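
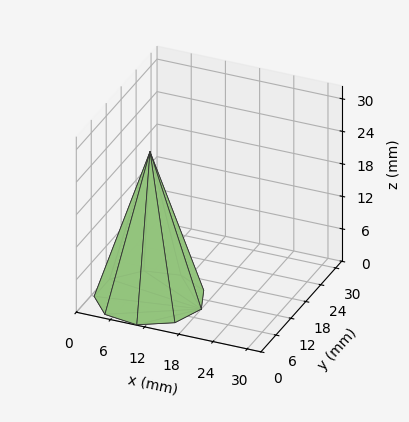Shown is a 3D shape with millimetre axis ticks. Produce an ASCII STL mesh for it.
Reading the render: the shape is a regular 9-sided pyramid, base circumscribed radius ≈ 9 mm, apex at z ≈ 27 mm (dimensions read to the nearest mm from the axis ticks). For the STL, each face is triangulated and given an outward normal.

solid part
  facet normal 0.0000 0.0000 -1.0000
    outer loop
      vertex 10.563 17.863 0.000
      vertex 15.894 14.785 0.000
      vertex 18.000 9.000 0.000
    endloop
  endfacet
  facet normal 0.0000 0.0000 -1.0000
    outer loop
      vertex 4.500 16.794 0.000
      vertex 10.563 17.863 0.000
      vertex 18.000 9.000 0.000
    endloop
  endfacet
  facet normal 0.0000 0.0000 -1.0000
    outer loop
      vertex 0.543 12.078 0.000
      vertex 4.500 16.794 0.000
      vertex 18.000 9.000 0.000
    endloop
  endfacet
  facet normal 0.0000 0.0000 -1.0000
    outer loop
      vertex 0.543 5.922 0.000
      vertex 0.543 12.078 0.000
      vertex 18.000 9.000 0.000
    endloop
  endfacet
  facet normal 0.0000 0.0000 -1.0000
    outer loop
      vertex 4.500 1.206 0.000
      vertex 0.543 5.922 0.000
      vertex 18.000 9.000 0.000
    endloop
  endfacet
  facet normal 0.0000 0.0000 -1.0000
    outer loop
      vertex 10.563 0.137 0.000
      vertex 4.500 1.206 0.000
      vertex 18.000 9.000 0.000
    endloop
  endfacet
  facet normal 0.0000 0.0000 -1.0000
    outer loop
      vertex 15.894 3.215 0.000
      vertex 10.563 0.137 0.000
      vertex 18.000 9.000 0.000
    endloop
  endfacet
  facet normal 0.8967 0.3264 0.2989
    outer loop
      vertex 18.000 9.000 0.000
      vertex 15.894 14.785 0.000
      vertex 9.000 9.000 27.000
    endloop
  endfacet
  facet normal 0.4772 0.8264 0.2989
    outer loop
      vertex 15.894 14.785 0.000
      vertex 10.563 17.863 0.000
      vertex 9.000 9.000 27.000
    endloop
  endfacet
  facet normal -0.1657 0.9398 0.2989
    outer loop
      vertex 10.563 17.863 0.000
      vertex 4.500 16.794 0.000
      vertex 9.000 9.000 27.000
    endloop
  endfacet
  facet normal -0.7310 0.6134 0.2989
    outer loop
      vertex 4.500 16.794 0.000
      vertex 0.543 12.078 0.000
      vertex 9.000 9.000 27.000
    endloop
  endfacet
  facet normal -0.9543 0.0000 0.2989
    outer loop
      vertex 0.543 12.078 0.000
      vertex 0.543 5.922 0.000
      vertex 9.000 9.000 27.000
    endloop
  endfacet
  facet normal -0.7310 -0.6134 0.2989
    outer loop
      vertex 0.543 5.922 0.000
      vertex 4.500 1.206 0.000
      vertex 9.000 9.000 27.000
    endloop
  endfacet
  facet normal -0.1657 -0.9398 0.2989
    outer loop
      vertex 4.500 1.206 0.000
      vertex 10.563 0.137 0.000
      vertex 9.000 9.000 27.000
    endloop
  endfacet
  facet normal 0.4772 -0.8264 0.2989
    outer loop
      vertex 10.563 0.137 0.000
      vertex 15.894 3.215 0.000
      vertex 9.000 9.000 27.000
    endloop
  endfacet
  facet normal 0.8967 -0.3264 0.2989
    outer loop
      vertex 15.894 3.215 0.000
      vertex 18.000 9.000 0.000
      vertex 9.000 9.000 27.000
    endloop
  endfacet
endsolid part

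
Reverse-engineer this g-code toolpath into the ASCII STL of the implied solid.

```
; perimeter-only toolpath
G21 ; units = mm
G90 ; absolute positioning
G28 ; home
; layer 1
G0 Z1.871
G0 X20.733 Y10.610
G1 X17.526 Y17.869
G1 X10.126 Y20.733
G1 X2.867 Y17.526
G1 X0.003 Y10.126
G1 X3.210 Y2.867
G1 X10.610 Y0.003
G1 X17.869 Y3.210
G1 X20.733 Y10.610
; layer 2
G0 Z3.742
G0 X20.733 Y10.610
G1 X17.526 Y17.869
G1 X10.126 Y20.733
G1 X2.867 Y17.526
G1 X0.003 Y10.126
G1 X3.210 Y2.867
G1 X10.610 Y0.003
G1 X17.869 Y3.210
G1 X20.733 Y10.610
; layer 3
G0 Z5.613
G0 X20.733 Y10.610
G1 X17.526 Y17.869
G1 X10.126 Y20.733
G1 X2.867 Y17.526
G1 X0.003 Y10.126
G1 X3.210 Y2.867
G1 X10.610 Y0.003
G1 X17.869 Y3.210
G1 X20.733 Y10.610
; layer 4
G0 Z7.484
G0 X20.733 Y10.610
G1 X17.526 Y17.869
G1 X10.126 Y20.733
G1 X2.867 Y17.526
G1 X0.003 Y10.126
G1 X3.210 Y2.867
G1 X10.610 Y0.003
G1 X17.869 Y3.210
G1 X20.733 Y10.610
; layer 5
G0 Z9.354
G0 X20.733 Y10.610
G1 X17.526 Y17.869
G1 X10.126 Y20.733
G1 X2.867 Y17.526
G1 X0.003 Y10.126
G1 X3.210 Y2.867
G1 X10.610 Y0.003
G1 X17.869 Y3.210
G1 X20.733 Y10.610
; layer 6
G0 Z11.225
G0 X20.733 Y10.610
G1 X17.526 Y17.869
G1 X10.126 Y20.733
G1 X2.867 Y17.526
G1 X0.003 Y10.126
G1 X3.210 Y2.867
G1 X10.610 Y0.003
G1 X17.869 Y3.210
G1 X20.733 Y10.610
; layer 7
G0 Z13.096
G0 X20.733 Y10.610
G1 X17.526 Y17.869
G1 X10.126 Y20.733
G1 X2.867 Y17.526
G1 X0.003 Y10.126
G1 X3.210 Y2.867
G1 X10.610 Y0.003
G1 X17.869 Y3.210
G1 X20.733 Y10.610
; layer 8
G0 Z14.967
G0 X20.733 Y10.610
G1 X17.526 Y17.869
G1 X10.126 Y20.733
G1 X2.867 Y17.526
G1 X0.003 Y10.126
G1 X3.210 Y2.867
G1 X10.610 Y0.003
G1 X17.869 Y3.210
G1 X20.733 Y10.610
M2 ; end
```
solid part
  facet normal 0.0000 0.0000 -1.0000
    outer loop
      vertex 10.126 20.733 0.000
      vertex 17.526 17.869 0.000
      vertex 20.733 10.610 0.000
    endloop
  endfacet
  facet normal 0.0000 0.0000 -1.0000
    outer loop
      vertex 2.867 17.526 0.000
      vertex 10.126 20.733 0.000
      vertex 20.733 10.610 0.000
    endloop
  endfacet
  facet normal 0.0000 0.0000 -1.0000
    outer loop
      vertex 0.003 10.126 0.000
      vertex 2.867 17.526 0.000
      vertex 20.733 10.610 0.000
    endloop
  endfacet
  facet normal 0.0000 0.0000 -1.0000
    outer loop
      vertex 3.210 2.867 0.000
      vertex 0.003 10.126 0.000
      vertex 20.733 10.610 0.000
    endloop
  endfacet
  facet normal 0.0000 0.0000 -1.0000
    outer loop
      vertex 10.610 0.003 0.000
      vertex 3.210 2.867 0.000
      vertex 20.733 10.610 0.000
    endloop
  endfacet
  facet normal 0.0000 0.0000 -1.0000
    outer loop
      vertex 17.869 3.210 0.000
      vertex 10.610 0.003 0.000
      vertex 20.733 10.610 0.000
    endloop
  endfacet
  facet normal 0.0000 0.0000 1.0000
    outer loop
      vertex 20.733 10.610 14.967
      vertex 17.526 17.869 14.967
      vertex 10.126 20.733 14.967
    endloop
  endfacet
  facet normal 0.0000 0.0000 1.0000
    outer loop
      vertex 20.733 10.610 14.967
      vertex 10.126 20.733 14.967
      vertex 2.867 17.526 14.967
    endloop
  endfacet
  facet normal 0.0000 0.0000 1.0000
    outer loop
      vertex 20.733 10.610 14.967
      vertex 2.867 17.526 14.967
      vertex 0.003 10.126 14.967
    endloop
  endfacet
  facet normal 0.0000 0.0000 1.0000
    outer loop
      vertex 20.733 10.610 14.967
      vertex 0.003 10.126 14.967
      vertex 3.210 2.867 14.967
    endloop
  endfacet
  facet normal 0.0000 0.0000 1.0000
    outer loop
      vertex 20.733 10.610 14.967
      vertex 3.210 2.867 14.967
      vertex 10.610 0.003 14.967
    endloop
  endfacet
  facet normal 0.0000 0.0000 1.0000
    outer loop
      vertex 20.733 10.610 14.967
      vertex 10.610 0.003 14.967
      vertex 17.869 3.210 14.967
    endloop
  endfacet
  facet normal 0.9147 0.4041 0.0000
    outer loop
      vertex 20.733 10.610 0.000
      vertex 17.526 17.869 0.000
      vertex 17.526 17.869 14.967
    endloop
  endfacet
  facet normal 0.9147 0.4041 0.0000
    outer loop
      vertex 20.733 10.610 0.000
      vertex 17.526 17.869 14.967
      vertex 20.733 10.610 14.967
    endloop
  endfacet
  facet normal 0.3609 0.9326 0.0000
    outer loop
      vertex 17.526 17.869 0.000
      vertex 10.126 20.733 0.000
      vertex 10.126 20.733 14.967
    endloop
  endfacet
  facet normal 0.3609 0.9326 0.0000
    outer loop
      vertex 17.526 17.869 0.000
      vertex 10.126 20.733 14.967
      vertex 17.526 17.869 14.967
    endloop
  endfacet
  facet normal -0.4041 0.9147 0.0000
    outer loop
      vertex 10.126 20.733 0.000
      vertex 2.867 17.526 0.000
      vertex 2.867 17.526 14.967
    endloop
  endfacet
  facet normal -0.4041 0.9147 0.0000
    outer loop
      vertex 10.126 20.733 0.000
      vertex 2.867 17.526 14.967
      vertex 10.126 20.733 14.967
    endloop
  endfacet
  facet normal -0.9326 0.3609 0.0000
    outer loop
      vertex 2.867 17.526 0.000
      vertex 0.003 10.126 0.000
      vertex 0.003 10.126 14.967
    endloop
  endfacet
  facet normal -0.9326 0.3609 0.0000
    outer loop
      vertex 2.867 17.526 0.000
      vertex 0.003 10.126 14.967
      vertex 2.867 17.526 14.967
    endloop
  endfacet
  facet normal -0.9147 -0.4041 0.0000
    outer loop
      vertex 0.003 10.126 0.000
      vertex 3.210 2.867 0.000
      vertex 3.210 2.867 14.967
    endloop
  endfacet
  facet normal -0.9147 -0.4041 0.0000
    outer loop
      vertex 0.003 10.126 0.000
      vertex 3.210 2.867 14.967
      vertex 0.003 10.126 14.967
    endloop
  endfacet
  facet normal -0.3609 -0.9326 0.0000
    outer loop
      vertex 3.210 2.867 0.000
      vertex 10.610 0.003 0.000
      vertex 10.610 0.003 14.967
    endloop
  endfacet
  facet normal -0.3609 -0.9326 0.0000
    outer loop
      vertex 3.210 2.867 0.000
      vertex 10.610 0.003 14.967
      vertex 3.210 2.867 14.967
    endloop
  endfacet
  facet normal 0.4041 -0.9147 0.0000
    outer loop
      vertex 10.610 0.003 0.000
      vertex 17.869 3.210 0.000
      vertex 17.869 3.210 14.967
    endloop
  endfacet
  facet normal 0.4041 -0.9147 0.0000
    outer loop
      vertex 10.610 0.003 0.000
      vertex 17.869 3.210 14.967
      vertex 10.610 0.003 14.967
    endloop
  endfacet
  facet normal 0.9326 -0.3609 0.0000
    outer loop
      vertex 17.869 3.210 0.000
      vertex 20.733 10.610 0.000
      vertex 20.733 10.610 14.967
    endloop
  endfacet
  facet normal 0.9326 -0.3609 0.0000
    outer loop
      vertex 17.869 3.210 0.000
      vertex 20.733 10.610 14.967
      vertex 17.869 3.210 14.967
    endloop
  endfacet
endsolid part

The G0 Z moves step by Δz≈1.871 mm. Every layer's G1 loop is the same polygon, so the solid is a straight extrusion of it from z=0 to z≈15. Closing with flat bottom and top caps and triangulating gives 28 facets — a regular 8-sided prism (a cylinder approximated with 8 flat sides), circumscribed radius ≈ 10.4 mm, height ≈ 15 mm.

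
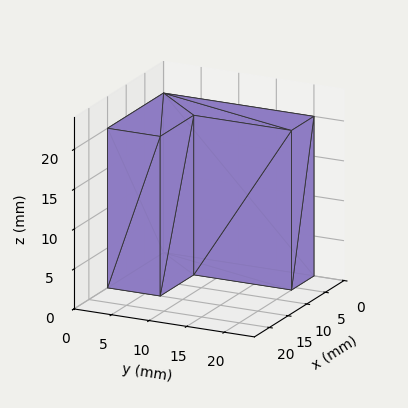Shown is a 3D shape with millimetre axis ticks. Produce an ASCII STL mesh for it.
Reading the render: the shape is an L-shaped prism: outer 15 × 20 mm, arm thicknesses ≈ 7 mm (horizontal) and 6 mm (vertical), extruded 20 mm in z (dimensions read to the nearest mm from the axis ticks). For the STL, each face is triangulated and given an outward normal.

solid part
  facet normal 0.0000 0.0000 -1.0000
    outer loop
      vertex 15.0 7.0 0.0
      vertex 15.0 0.0 0.0
      vertex 0.0 0.0 0.0
    endloop
  endfacet
  facet normal 0.0000 0.0000 -1.0000
    outer loop
      vertex 6.0 7.0 0.0
      vertex 15.0 7.0 0.0
      vertex 0.0 0.0 0.0
    endloop
  endfacet
  facet normal 0.0000 0.0000 -1.0000
    outer loop
      vertex 6.0 20.0 0.0
      vertex 6.0 7.0 0.0
      vertex 0.0 0.0 0.0
    endloop
  endfacet
  facet normal 0.0000 0.0000 -1.0000
    outer loop
      vertex 0.0 20.0 0.0
      vertex 6.0 20.0 0.0
      vertex 0.0 0.0 0.0
    endloop
  endfacet
  facet normal 0.0000 0.0000 1.0000
    outer loop
      vertex 0.0 0.0 20.0
      vertex 15.0 0.0 20.0
      vertex 15.0 7.0 20.0
    endloop
  endfacet
  facet normal 0.0000 0.0000 1.0000
    outer loop
      vertex 0.0 0.0 20.0
      vertex 15.0 7.0 20.0
      vertex 6.0 7.0 20.0
    endloop
  endfacet
  facet normal 0.0000 0.0000 1.0000
    outer loop
      vertex 0.0 0.0 20.0
      vertex 6.0 7.0 20.0
      vertex 6.0 20.0 20.0
    endloop
  endfacet
  facet normal 0.0000 0.0000 1.0000
    outer loop
      vertex 0.0 0.0 20.0
      vertex 6.0 20.0 20.0
      vertex 0.0 20.0 20.0
    endloop
  endfacet
  facet normal 0.0000 -1.0000 0.0000
    outer loop
      vertex 0.0 0.0 0.0
      vertex 15.0 0.0 0.0
      vertex 15.0 0.0 20.0
    endloop
  endfacet
  facet normal 0.0000 -1.0000 0.0000
    outer loop
      vertex 0.0 0.0 0.0
      vertex 15.0 0.0 20.0
      vertex 0.0 0.0 20.0
    endloop
  endfacet
  facet normal 1.0000 0.0000 0.0000
    outer loop
      vertex 15.0 0.0 0.0
      vertex 15.0 7.0 0.0
      vertex 15.0 7.0 20.0
    endloop
  endfacet
  facet normal 1.0000 0.0000 0.0000
    outer loop
      vertex 15.0 0.0 0.0
      vertex 15.0 7.0 20.0
      vertex 15.0 0.0 20.0
    endloop
  endfacet
  facet normal 0.0000 1.0000 0.0000
    outer loop
      vertex 15.0 7.0 0.0
      vertex 6.0 7.0 0.0
      vertex 6.0 7.0 20.0
    endloop
  endfacet
  facet normal 0.0000 1.0000 0.0000
    outer loop
      vertex 15.0 7.0 0.0
      vertex 6.0 7.0 20.0
      vertex 15.0 7.0 20.0
    endloop
  endfacet
  facet normal 1.0000 0.0000 0.0000
    outer loop
      vertex 6.0 7.0 0.0
      vertex 6.0 20.0 0.0
      vertex 6.0 20.0 20.0
    endloop
  endfacet
  facet normal 1.0000 0.0000 0.0000
    outer loop
      vertex 6.0 7.0 0.0
      vertex 6.0 20.0 20.0
      vertex 6.0 7.0 20.0
    endloop
  endfacet
  facet normal 0.0000 1.0000 0.0000
    outer loop
      vertex 6.0 20.0 0.0
      vertex 0.0 20.0 0.0
      vertex 0.0 20.0 20.0
    endloop
  endfacet
  facet normal 0.0000 1.0000 0.0000
    outer loop
      vertex 6.0 20.0 0.0
      vertex 0.0 20.0 20.0
      vertex 6.0 20.0 20.0
    endloop
  endfacet
  facet normal -1.0000 0.0000 0.0000
    outer loop
      vertex 0.0 20.0 0.0
      vertex 0.0 0.0 0.0
      vertex 0.0 0.0 20.0
    endloop
  endfacet
  facet normal -1.0000 0.0000 0.0000
    outer loop
      vertex 0.0 20.0 0.0
      vertex 0.0 0.0 20.0
      vertex 0.0 20.0 20.0
    endloop
  endfacet
endsolid part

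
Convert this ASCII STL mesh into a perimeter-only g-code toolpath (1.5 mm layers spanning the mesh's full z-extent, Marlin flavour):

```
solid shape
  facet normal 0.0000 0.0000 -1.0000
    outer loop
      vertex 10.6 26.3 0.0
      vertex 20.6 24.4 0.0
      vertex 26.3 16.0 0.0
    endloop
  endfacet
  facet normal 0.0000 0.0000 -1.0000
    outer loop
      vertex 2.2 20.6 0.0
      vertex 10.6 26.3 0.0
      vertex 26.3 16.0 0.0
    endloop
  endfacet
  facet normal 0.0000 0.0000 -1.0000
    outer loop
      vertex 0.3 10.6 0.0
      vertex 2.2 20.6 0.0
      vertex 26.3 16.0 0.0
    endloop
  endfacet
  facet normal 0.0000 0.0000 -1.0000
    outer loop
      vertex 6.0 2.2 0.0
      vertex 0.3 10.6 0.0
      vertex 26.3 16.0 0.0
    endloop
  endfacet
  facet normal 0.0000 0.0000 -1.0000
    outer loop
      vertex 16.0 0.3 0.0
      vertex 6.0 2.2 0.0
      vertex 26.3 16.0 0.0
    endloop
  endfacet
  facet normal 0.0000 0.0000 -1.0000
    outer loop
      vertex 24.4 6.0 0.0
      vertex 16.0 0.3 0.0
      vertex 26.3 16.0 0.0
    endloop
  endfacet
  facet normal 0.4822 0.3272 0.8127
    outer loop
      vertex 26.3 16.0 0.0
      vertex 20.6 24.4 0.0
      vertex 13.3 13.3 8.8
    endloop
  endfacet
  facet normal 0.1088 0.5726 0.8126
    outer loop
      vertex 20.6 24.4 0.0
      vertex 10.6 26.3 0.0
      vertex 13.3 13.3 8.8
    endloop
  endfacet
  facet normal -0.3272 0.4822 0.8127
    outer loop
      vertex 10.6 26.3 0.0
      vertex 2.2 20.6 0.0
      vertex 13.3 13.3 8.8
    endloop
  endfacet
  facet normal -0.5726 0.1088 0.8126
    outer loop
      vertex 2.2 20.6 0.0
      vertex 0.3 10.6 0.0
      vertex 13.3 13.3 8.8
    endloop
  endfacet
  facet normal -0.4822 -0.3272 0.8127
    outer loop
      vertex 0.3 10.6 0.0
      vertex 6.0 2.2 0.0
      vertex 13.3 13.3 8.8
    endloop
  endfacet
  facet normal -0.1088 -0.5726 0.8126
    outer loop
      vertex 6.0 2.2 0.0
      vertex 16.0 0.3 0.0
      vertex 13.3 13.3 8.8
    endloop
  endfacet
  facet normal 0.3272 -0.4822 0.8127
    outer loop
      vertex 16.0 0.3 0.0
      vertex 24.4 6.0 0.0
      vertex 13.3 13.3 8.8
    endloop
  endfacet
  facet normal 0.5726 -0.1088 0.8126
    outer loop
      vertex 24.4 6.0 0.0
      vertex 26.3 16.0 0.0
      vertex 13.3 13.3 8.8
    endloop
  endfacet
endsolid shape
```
; perimeter-only toolpath
G21 ; units = mm
G90 ; absolute positioning
G28 ; home
; layer 1
G0 Z1.5
G0 X24.1 Y15.6
G1 X19.4 Y22.5
G1 X11.1 Y24.1
G1 X4.0 Y19.4
G1 X2.5 Y11.1
G1 X7.2 Y4.0
G1 X15.6 Y2.5
G1 X22.5 Y7.2
G1 X24.1 Y15.6
; layer 2
G0 Z2.9
G0 X22.0 Y15.1
G1 X18.2 Y20.7
G1 X11.5 Y22.0
G1 X5.9 Y18.2
G1 X4.6 Y11.5
G1 X8.4 Y5.9
G1 X15.1 Y4.6
G1 X20.7 Y8.4
G1 X22.0 Y15.1
; layer 3
G0 Z4.4
G0 X19.8 Y14.7
G1 X17.0 Y18.9
G1 X11.9 Y19.8
G1 X7.8 Y17.0
G1 X6.8 Y11.9
G1 X9.7 Y7.8
G1 X14.7 Y6.8
G1 X18.9 Y9.7
G1 X19.8 Y14.7
; layer 4
G0 Z5.9
G0 X17.6 Y14.2
G1 X15.7 Y17.0
G1 X12.4 Y17.6
G1 X9.6 Y15.7
G1 X9.0 Y12.4
G1 X10.9 Y9.6
G1 X14.2 Y9.0
G1 X17.0 Y10.9
G1 X17.6 Y14.2
; layer 5
G0 Z7.3
G0 X15.5 Y13.8
G1 X14.5 Y15.1
G1 X12.8 Y15.5
G1 X11.5 Y14.5
G1 X11.1 Y12.8
G1 X12.1 Y11.5
G1 X13.8 Y11.1
G1 X15.1 Y12.1
G1 X15.5 Y13.8
M2 ; end

The solid is a regular 8-sided pyramid, base circumscribed radius ≈ 13.3 mm, apex at z ≈ 8.8 mm. Slicing at Δz = 1.5 mm — 6 equal slices spanning the solid's height, so layer i sits at z = i·h/6 — gives 5 non-empty perimeters. Each is a 8-segment closed polygon; G0 lifts to the layer z and rapids to the start vertex, then G1 traces the edges. The cross-section shrinks linearly with z (the slice at the apex is degenerate and omitted).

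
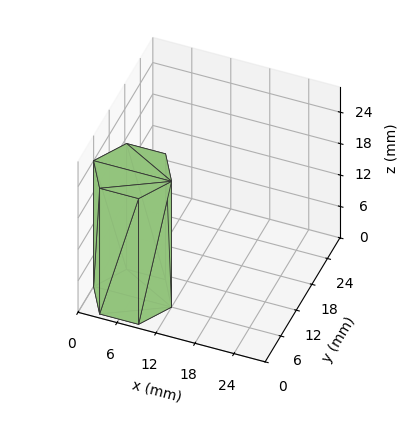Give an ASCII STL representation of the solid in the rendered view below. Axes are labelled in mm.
Reading the render: the shape is a regular 6-sided prism (a cylinder approximated with 6 flat sides), circumscribed radius ≈ 6 mm, height ≈ 24 mm (dimensions read to the nearest mm from the axis ticks). For the STL, each face is triangulated and given an outward normal.

solid part
  facet normal 0.0000 0.0000 -1.0000
    outer loop
      vertex 3.000 11.196 0.000
      vertex 9.000 11.196 0.000
      vertex 12.000 6.000 0.000
    endloop
  endfacet
  facet normal 0.0000 0.0000 -1.0000
    outer loop
      vertex 0.000 6.000 0.000
      vertex 3.000 11.196 0.000
      vertex 12.000 6.000 0.000
    endloop
  endfacet
  facet normal 0.0000 0.0000 -1.0000
    outer loop
      vertex 3.000 0.804 0.000
      vertex 0.000 6.000 0.000
      vertex 12.000 6.000 0.000
    endloop
  endfacet
  facet normal 0.0000 0.0000 -1.0000
    outer loop
      vertex 9.000 0.804 0.000
      vertex 3.000 0.804 0.000
      vertex 12.000 6.000 0.000
    endloop
  endfacet
  facet normal 0.0000 0.0000 1.0000
    outer loop
      vertex 12.000 6.000 24.000
      vertex 9.000 11.196 24.000
      vertex 3.000 11.196 24.000
    endloop
  endfacet
  facet normal 0.0000 0.0000 1.0000
    outer loop
      vertex 12.000 6.000 24.000
      vertex 3.000 11.196 24.000
      vertex 0.000 6.000 24.000
    endloop
  endfacet
  facet normal 0.0000 0.0000 1.0000
    outer loop
      vertex 12.000 6.000 24.000
      vertex 0.000 6.000 24.000
      vertex 3.000 0.804 24.000
    endloop
  endfacet
  facet normal 0.0000 0.0000 1.0000
    outer loop
      vertex 12.000 6.000 24.000
      vertex 3.000 0.804 24.000
      vertex 9.000 0.804 24.000
    endloop
  endfacet
  facet normal 0.8660 0.5000 0.0000
    outer loop
      vertex 12.000 6.000 0.000
      vertex 9.000 11.196 0.000
      vertex 9.000 11.196 24.000
    endloop
  endfacet
  facet normal 0.8660 0.5000 0.0000
    outer loop
      vertex 12.000 6.000 0.000
      vertex 9.000 11.196 24.000
      vertex 12.000 6.000 24.000
    endloop
  endfacet
  facet normal 0.0000 1.0000 0.0000
    outer loop
      vertex 9.000 11.196 0.000
      vertex 3.000 11.196 0.000
      vertex 3.000 11.196 24.000
    endloop
  endfacet
  facet normal 0.0000 1.0000 0.0000
    outer loop
      vertex 9.000 11.196 0.000
      vertex 3.000 11.196 24.000
      vertex 9.000 11.196 24.000
    endloop
  endfacet
  facet normal -0.8660 0.5000 0.0000
    outer loop
      vertex 3.000 11.196 0.000
      vertex 0.000 6.000 0.000
      vertex 0.000 6.000 24.000
    endloop
  endfacet
  facet normal -0.8660 0.5000 0.0000
    outer loop
      vertex 3.000 11.196 0.000
      vertex 0.000 6.000 24.000
      vertex 3.000 11.196 24.000
    endloop
  endfacet
  facet normal -0.8660 -0.5000 0.0000
    outer loop
      vertex 0.000 6.000 0.000
      vertex 3.000 0.804 0.000
      vertex 3.000 0.804 24.000
    endloop
  endfacet
  facet normal -0.8660 -0.5000 0.0000
    outer loop
      vertex 0.000 6.000 0.000
      vertex 3.000 0.804 24.000
      vertex 0.000 6.000 24.000
    endloop
  endfacet
  facet normal 0.0000 -1.0000 0.0000
    outer loop
      vertex 3.000 0.804 0.000
      vertex 9.000 0.804 0.000
      vertex 9.000 0.804 24.000
    endloop
  endfacet
  facet normal 0.0000 -1.0000 0.0000
    outer loop
      vertex 3.000 0.804 0.000
      vertex 9.000 0.804 24.000
      vertex 3.000 0.804 24.000
    endloop
  endfacet
  facet normal 0.8660 -0.5000 0.0000
    outer loop
      vertex 9.000 0.804 0.000
      vertex 12.000 6.000 0.000
      vertex 12.000 6.000 24.000
    endloop
  endfacet
  facet normal 0.8660 -0.5000 0.0000
    outer loop
      vertex 9.000 0.804 0.000
      vertex 12.000 6.000 24.000
      vertex 9.000 0.804 24.000
    endloop
  endfacet
endsolid part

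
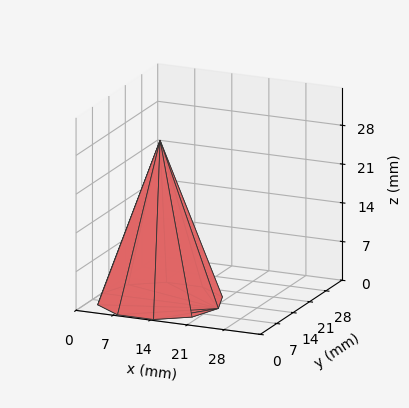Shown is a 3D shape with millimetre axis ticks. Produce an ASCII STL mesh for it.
Reading the render: the shape is a regular 10-sided pyramid, base circumscribed radius ≈ 11 mm, apex at z ≈ 29 mm (dimensions read to the nearest mm from the axis ticks). For the STL, each face is triangulated and given an outward normal.

solid part
  facet normal 0.0000 0.0000 -1.0000
    outer loop
      vertex 14.40 21.46 0.00
      vertex 19.90 17.47 0.00
      vertex 22.00 11.00 0.00
    endloop
  endfacet
  facet normal 0.0000 0.0000 -1.0000
    outer loop
      vertex 7.60 21.46 0.00
      vertex 14.40 21.46 0.00
      vertex 22.00 11.00 0.00
    endloop
  endfacet
  facet normal 0.0000 0.0000 -1.0000
    outer loop
      vertex 2.10 17.47 0.00
      vertex 7.60 21.46 0.00
      vertex 22.00 11.00 0.00
    endloop
  endfacet
  facet normal 0.0000 0.0000 -1.0000
    outer loop
      vertex 0.00 11.00 0.00
      vertex 2.10 17.47 0.00
      vertex 22.00 11.00 0.00
    endloop
  endfacet
  facet normal 0.0000 0.0000 -1.0000
    outer loop
      vertex 2.10 4.53 0.00
      vertex 0.00 11.00 0.00
      vertex 22.00 11.00 0.00
    endloop
  endfacet
  facet normal 0.0000 0.0000 -1.0000
    outer loop
      vertex 7.60 0.54 0.00
      vertex 2.10 4.53 0.00
      vertex 22.00 11.00 0.00
    endloop
  endfacet
  facet normal 0.0000 0.0000 -1.0000
    outer loop
      vertex 14.40 0.54 0.00
      vertex 7.60 0.54 0.00
      vertex 22.00 11.00 0.00
    endloop
  endfacet
  facet normal 0.0000 0.0000 -1.0000
    outer loop
      vertex 19.90 4.53 0.00
      vertex 14.40 0.54 0.00
      vertex 22.00 11.00 0.00
    endloop
  endfacet
  facet normal 0.8947 0.2904 0.3394
    outer loop
      vertex 22.00 11.00 0.00
      vertex 19.90 17.47 0.00
      vertex 11.00 11.00 29.00
    endloop
  endfacet
  facet normal 0.5524 0.7614 0.3394
    outer loop
      vertex 19.90 17.47 0.00
      vertex 14.40 21.46 0.00
      vertex 11.00 11.00 29.00
    endloop
  endfacet
  facet normal 0.0000 0.9407 0.3393
    outer loop
      vertex 14.40 21.46 0.00
      vertex 7.60 21.46 0.00
      vertex 11.00 11.00 29.00
    endloop
  endfacet
  facet normal -0.5524 0.7614 0.3394
    outer loop
      vertex 7.60 21.46 0.00
      vertex 2.10 17.47 0.00
      vertex 11.00 11.00 29.00
    endloop
  endfacet
  facet normal -0.8947 0.2904 0.3394
    outer loop
      vertex 2.10 17.47 0.00
      vertex 0.00 11.00 0.00
      vertex 11.00 11.00 29.00
    endloop
  endfacet
  facet normal -0.8947 -0.2904 0.3394
    outer loop
      vertex 0.00 11.00 0.00
      vertex 2.10 4.53 0.00
      vertex 11.00 11.00 29.00
    endloop
  endfacet
  facet normal -0.5524 -0.7614 0.3394
    outer loop
      vertex 2.10 4.53 0.00
      vertex 7.60 0.54 0.00
      vertex 11.00 11.00 29.00
    endloop
  endfacet
  facet normal 0.0000 -0.9407 0.3393
    outer loop
      vertex 7.60 0.54 0.00
      vertex 14.40 0.54 0.00
      vertex 11.00 11.00 29.00
    endloop
  endfacet
  facet normal 0.5524 -0.7614 0.3394
    outer loop
      vertex 14.40 0.54 0.00
      vertex 19.90 4.53 0.00
      vertex 11.00 11.00 29.00
    endloop
  endfacet
  facet normal 0.8947 -0.2904 0.3394
    outer loop
      vertex 19.90 4.53 0.00
      vertex 22.00 11.00 0.00
      vertex 11.00 11.00 29.00
    endloop
  endfacet
endsolid part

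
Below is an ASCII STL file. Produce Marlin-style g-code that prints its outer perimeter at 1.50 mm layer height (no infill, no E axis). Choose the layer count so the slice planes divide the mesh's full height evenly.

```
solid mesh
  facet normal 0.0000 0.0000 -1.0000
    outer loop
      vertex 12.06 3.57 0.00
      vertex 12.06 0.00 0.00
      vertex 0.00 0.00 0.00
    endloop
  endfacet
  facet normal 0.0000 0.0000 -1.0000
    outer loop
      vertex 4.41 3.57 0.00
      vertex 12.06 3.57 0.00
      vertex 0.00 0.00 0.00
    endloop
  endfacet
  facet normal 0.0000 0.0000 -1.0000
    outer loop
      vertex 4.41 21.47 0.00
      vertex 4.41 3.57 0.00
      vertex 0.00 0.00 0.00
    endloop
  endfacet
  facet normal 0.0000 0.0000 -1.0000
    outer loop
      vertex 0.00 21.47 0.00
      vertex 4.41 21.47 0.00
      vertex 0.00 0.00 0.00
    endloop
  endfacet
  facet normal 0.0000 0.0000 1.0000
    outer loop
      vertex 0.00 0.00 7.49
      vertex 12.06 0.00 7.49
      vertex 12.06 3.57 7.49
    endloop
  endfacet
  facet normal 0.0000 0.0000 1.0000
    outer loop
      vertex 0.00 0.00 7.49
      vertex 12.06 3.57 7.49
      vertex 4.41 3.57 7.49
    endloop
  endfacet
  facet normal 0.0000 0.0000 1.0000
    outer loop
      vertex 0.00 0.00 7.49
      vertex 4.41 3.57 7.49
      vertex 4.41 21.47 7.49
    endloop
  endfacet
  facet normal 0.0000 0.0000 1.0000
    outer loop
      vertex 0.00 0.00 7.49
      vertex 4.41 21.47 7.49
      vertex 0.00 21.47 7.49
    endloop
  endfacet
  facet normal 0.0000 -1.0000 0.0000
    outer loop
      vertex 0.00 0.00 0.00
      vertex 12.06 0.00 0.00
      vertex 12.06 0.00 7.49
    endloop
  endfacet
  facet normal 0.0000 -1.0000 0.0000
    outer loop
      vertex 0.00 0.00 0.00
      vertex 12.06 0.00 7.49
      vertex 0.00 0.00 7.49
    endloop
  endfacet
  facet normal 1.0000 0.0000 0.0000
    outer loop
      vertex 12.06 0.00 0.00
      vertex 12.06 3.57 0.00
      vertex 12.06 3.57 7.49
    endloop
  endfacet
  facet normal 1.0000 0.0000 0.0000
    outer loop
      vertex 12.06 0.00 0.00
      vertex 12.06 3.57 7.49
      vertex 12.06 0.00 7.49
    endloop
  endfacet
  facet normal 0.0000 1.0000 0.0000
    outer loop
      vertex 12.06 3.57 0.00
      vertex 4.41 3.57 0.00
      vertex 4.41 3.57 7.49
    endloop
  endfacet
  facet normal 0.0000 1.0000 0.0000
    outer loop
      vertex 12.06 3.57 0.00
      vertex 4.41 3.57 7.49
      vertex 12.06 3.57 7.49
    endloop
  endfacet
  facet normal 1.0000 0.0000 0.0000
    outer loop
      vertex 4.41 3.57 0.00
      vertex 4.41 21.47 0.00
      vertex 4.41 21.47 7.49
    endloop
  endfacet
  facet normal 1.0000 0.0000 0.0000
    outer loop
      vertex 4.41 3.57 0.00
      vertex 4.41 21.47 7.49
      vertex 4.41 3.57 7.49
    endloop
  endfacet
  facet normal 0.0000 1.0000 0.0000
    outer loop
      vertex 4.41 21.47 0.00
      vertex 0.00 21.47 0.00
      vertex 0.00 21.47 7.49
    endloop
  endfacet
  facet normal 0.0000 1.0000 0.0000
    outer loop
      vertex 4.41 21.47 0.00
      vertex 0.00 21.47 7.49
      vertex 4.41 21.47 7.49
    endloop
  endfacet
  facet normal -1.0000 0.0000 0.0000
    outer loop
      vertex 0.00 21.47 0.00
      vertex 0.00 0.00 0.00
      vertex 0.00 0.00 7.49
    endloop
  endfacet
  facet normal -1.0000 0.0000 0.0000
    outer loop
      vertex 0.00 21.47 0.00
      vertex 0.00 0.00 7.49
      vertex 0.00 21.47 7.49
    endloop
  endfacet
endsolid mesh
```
; perimeter-only toolpath
G21 ; units = mm
G90 ; absolute positioning
G28 ; home
; layer 1
G0 Z1.50
G0 X0.00 Y0.00
G1 X12.06 Y0.00
G1 X12.06 Y3.57
G1 X4.41 Y3.57
G1 X4.41 Y21.47
G1 X0.00 Y21.47
G1 X0.00 Y0.00
; layer 2
G0 Z3.00
G0 X0.00 Y0.00
G1 X12.06 Y0.00
G1 X12.06 Y3.57
G1 X4.41 Y3.57
G1 X4.41 Y21.47
G1 X0.00 Y21.47
G1 X0.00 Y0.00
; layer 3
G0 Z4.49
G0 X0.00 Y0.00
G1 X12.06 Y0.00
G1 X12.06 Y3.57
G1 X4.41 Y3.57
G1 X4.41 Y21.47
G1 X0.00 Y21.47
G1 X0.00 Y0.00
; layer 4
G0 Z5.99
G0 X0.00 Y0.00
G1 X12.06 Y0.00
G1 X12.06 Y3.57
G1 X4.41 Y3.57
G1 X4.41 Y21.47
G1 X0.00 Y21.47
G1 X0.00 Y0.00
; layer 5
G0 Z7.49
G0 X0.00 Y0.00
G1 X12.06 Y0.00
G1 X12.06 Y3.57
G1 X4.41 Y3.57
G1 X4.41 Y21.47
G1 X0.00 Y21.47
G1 X0.00 Y0.00
M2 ; end

The solid is an L-shaped prism: outer 12.1 × 21.5 mm, arm thicknesses ≈ 3.57 mm (horizontal) and 4.41 mm (vertical), extruded 7.49 mm in z. Slicing at Δz = 1.50 mm — 5 equal slices spanning the solid's height, so layer i sits at z = i·h/5 — gives 5 non-empty perimeters. Each is a 6-segment closed polygon; G0 lifts to the layer z and rapids to the start vertex, then G1 traces the edges.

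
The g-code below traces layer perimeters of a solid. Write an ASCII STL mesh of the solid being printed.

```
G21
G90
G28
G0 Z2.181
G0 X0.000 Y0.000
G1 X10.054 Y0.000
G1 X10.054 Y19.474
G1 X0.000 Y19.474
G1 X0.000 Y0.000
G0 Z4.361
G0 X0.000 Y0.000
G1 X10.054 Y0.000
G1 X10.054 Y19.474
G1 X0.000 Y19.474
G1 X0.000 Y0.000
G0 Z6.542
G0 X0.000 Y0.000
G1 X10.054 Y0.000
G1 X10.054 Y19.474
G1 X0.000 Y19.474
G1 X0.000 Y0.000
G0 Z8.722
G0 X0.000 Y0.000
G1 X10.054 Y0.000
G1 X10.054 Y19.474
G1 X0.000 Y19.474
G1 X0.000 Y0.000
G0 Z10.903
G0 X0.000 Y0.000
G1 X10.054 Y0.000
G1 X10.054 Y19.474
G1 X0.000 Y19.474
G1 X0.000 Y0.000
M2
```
solid part
  facet normal 0.0000 0.0000 -1.0000
    outer loop
      vertex 10.054 19.474 0.000
      vertex 10.054 0.000 0.000
      vertex 0.000 0.000 0.000
    endloop
  endfacet
  facet normal 0.0000 0.0000 -1.0000
    outer loop
      vertex 0.000 19.474 0.000
      vertex 10.054 19.474 0.000
      vertex 0.000 0.000 0.000
    endloop
  endfacet
  facet normal 0.0000 0.0000 1.0000
    outer loop
      vertex 0.000 0.000 10.903
      vertex 10.054 0.000 10.903
      vertex 10.054 19.474 10.903
    endloop
  endfacet
  facet normal 0.0000 0.0000 1.0000
    outer loop
      vertex 0.000 0.000 10.903
      vertex 10.054 19.474 10.903
      vertex 0.000 19.474 10.903
    endloop
  endfacet
  facet normal 0.0000 -1.0000 0.0000
    outer loop
      vertex 0.000 0.000 0.000
      vertex 10.054 0.000 0.000
      vertex 10.054 0.000 10.903
    endloop
  endfacet
  facet normal 0.0000 -1.0000 0.0000
    outer loop
      vertex 0.000 0.000 0.000
      vertex 10.054 0.000 10.903
      vertex 0.000 0.000 10.903
    endloop
  endfacet
  facet normal 0.0000 1.0000 0.0000
    outer loop
      vertex 10.054 19.474 10.903
      vertex 10.054 19.474 0.000
      vertex 0.000 19.474 0.000
    endloop
  endfacet
  facet normal 0.0000 1.0000 0.0000
    outer loop
      vertex 0.000 19.474 10.903
      vertex 10.054 19.474 10.903
      vertex 0.000 19.474 0.000
    endloop
  endfacet
  facet normal -1.0000 0.0000 0.0000
    outer loop
      vertex 0.000 19.474 10.903
      vertex 0.000 19.474 0.000
      vertex 0.000 0.000 0.000
    endloop
  endfacet
  facet normal -1.0000 0.0000 0.0000
    outer loop
      vertex 0.000 0.000 10.903
      vertex 0.000 19.474 10.903
      vertex 0.000 0.000 0.000
    endloop
  endfacet
  facet normal 1.0000 0.0000 0.0000
    outer loop
      vertex 10.054 0.000 0.000
      vertex 10.054 19.474 0.000
      vertex 10.054 19.474 10.903
    endloop
  endfacet
  facet normal 1.0000 0.0000 0.0000
    outer loop
      vertex 10.054 0.000 0.000
      vertex 10.054 19.474 10.903
      vertex 10.054 0.000 10.903
    endloop
  endfacet
endsolid part

The G0 Z moves step by Δz≈2.181 mm. Every layer's G1 loop is the same polygon, so the solid is a straight extrusion of it from z=0 to z≈10.9. Closing with flat bottom and top caps and triangulating gives 12 facets — a rectangular box, roughly 10.1 × 19.5 mm footprint and 10.9 mm tall.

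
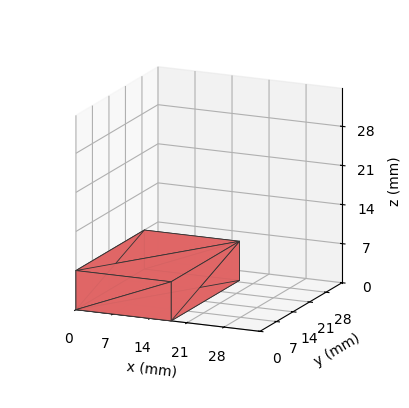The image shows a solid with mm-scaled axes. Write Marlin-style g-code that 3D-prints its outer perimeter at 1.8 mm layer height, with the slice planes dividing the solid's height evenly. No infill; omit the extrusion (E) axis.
Reading the render: the shape is a rectangular box, roughly 18 × 29 mm footprint and 7 mm tall (dimensions read to the nearest mm from the axis ticks). For the g-code, the solid's height is divided into equal slices at the stated Δz and each level perimeter traced with G1 moves after a G0 lift.

; perimeter-only toolpath
G21 ; units = mm
G90 ; absolute positioning
G28 ; home
; layer 1
G0 Z1.8
G0 X0.0 Y0.0
G1 X18.0 Y0.0
G1 X18.0 Y29.0
G1 X0.0 Y29.0
G1 X0.0 Y0.0
; layer 2
G0 Z3.5
G0 X0.0 Y0.0
G1 X18.0 Y0.0
G1 X18.0 Y29.0
G1 X0.0 Y29.0
G1 X0.0 Y0.0
; layer 3
G0 Z5.2
G0 X0.0 Y0.0
G1 X18.0 Y0.0
G1 X18.0 Y29.0
G1 X0.0 Y29.0
G1 X0.0 Y0.0
; layer 4
G0 Z7.0
G0 X0.0 Y0.0
G1 X18.0 Y0.0
G1 X18.0 Y29.0
G1 X0.0 Y29.0
G1 X0.0 Y0.0
M2 ; end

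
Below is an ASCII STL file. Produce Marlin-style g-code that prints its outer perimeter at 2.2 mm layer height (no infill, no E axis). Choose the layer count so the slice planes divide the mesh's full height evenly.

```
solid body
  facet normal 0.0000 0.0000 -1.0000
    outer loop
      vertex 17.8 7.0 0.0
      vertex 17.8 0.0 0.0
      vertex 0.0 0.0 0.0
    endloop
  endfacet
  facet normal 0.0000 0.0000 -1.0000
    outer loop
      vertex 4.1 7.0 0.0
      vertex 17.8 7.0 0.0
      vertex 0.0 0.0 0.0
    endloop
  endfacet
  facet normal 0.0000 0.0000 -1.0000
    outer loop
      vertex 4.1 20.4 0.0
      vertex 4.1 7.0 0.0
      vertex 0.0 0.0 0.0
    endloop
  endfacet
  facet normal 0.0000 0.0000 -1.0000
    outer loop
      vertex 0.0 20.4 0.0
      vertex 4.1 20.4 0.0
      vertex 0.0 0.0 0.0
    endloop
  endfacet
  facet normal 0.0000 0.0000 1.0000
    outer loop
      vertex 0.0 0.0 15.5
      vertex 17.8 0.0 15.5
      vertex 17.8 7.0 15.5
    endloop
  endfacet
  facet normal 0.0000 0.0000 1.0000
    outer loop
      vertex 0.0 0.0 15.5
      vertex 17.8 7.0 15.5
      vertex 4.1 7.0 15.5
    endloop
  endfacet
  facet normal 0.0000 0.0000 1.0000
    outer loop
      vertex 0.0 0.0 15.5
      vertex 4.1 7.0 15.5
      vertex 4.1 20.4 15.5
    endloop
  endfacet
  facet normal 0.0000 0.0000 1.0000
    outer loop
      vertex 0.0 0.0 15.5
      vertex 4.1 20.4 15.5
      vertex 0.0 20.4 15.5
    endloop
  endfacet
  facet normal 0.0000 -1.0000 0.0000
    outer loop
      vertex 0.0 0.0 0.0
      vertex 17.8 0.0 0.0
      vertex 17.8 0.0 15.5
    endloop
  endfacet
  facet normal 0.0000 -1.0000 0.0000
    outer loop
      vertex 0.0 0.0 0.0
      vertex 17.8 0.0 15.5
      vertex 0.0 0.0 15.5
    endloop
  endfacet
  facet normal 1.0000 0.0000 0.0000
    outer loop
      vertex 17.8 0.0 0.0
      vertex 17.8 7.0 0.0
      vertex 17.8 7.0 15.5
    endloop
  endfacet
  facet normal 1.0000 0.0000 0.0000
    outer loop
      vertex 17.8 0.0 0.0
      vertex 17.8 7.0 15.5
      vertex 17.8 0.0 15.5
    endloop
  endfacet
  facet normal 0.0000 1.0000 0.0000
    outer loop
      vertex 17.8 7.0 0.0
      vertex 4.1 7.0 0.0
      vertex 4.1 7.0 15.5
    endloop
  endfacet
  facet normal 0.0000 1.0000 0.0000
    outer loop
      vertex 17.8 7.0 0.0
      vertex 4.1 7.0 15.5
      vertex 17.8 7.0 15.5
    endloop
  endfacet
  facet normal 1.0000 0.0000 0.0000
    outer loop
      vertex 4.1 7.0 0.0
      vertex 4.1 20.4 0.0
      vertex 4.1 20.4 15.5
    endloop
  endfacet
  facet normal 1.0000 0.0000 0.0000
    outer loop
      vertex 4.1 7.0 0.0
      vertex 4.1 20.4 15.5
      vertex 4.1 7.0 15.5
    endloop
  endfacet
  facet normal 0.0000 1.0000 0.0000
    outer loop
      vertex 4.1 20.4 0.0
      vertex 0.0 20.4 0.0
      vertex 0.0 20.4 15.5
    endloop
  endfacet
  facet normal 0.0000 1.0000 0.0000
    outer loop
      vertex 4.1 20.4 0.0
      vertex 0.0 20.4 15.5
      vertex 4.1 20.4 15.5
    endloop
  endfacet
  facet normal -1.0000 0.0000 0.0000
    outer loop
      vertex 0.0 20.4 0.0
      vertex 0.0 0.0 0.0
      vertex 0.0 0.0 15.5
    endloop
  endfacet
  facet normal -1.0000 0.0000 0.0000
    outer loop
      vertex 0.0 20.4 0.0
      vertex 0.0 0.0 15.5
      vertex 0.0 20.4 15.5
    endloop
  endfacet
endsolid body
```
; perimeter-only toolpath
G21 ; units = mm
G90 ; absolute positioning
G28 ; home
; layer 1
G0 Z2.2
G0 X0.0 Y0.0
G1 X17.8 Y0.0
G1 X17.8 Y7.0
G1 X4.1 Y7.0
G1 X4.1 Y20.4
G1 X0.0 Y20.4
G1 X0.0 Y0.0
; layer 2
G0 Z4.4
G0 X0.0 Y0.0
G1 X17.8 Y0.0
G1 X17.8 Y7.0
G1 X4.1 Y7.0
G1 X4.1 Y20.4
G1 X0.0 Y20.4
G1 X0.0 Y0.0
; layer 3
G0 Z6.6
G0 X0.0 Y0.0
G1 X17.8 Y0.0
G1 X17.8 Y7.0
G1 X4.1 Y7.0
G1 X4.1 Y20.4
G1 X0.0 Y20.4
G1 X0.0 Y0.0
; layer 4
G0 Z8.9
G0 X0.0 Y0.0
G1 X17.8 Y0.0
G1 X17.8 Y7.0
G1 X4.1 Y7.0
G1 X4.1 Y20.4
G1 X0.0 Y20.4
G1 X0.0 Y0.0
; layer 5
G0 Z11.1
G0 X0.0 Y0.0
G1 X17.8 Y0.0
G1 X17.8 Y7.0
G1 X4.1 Y7.0
G1 X4.1 Y20.4
G1 X0.0 Y20.4
G1 X0.0 Y0.0
; layer 6
G0 Z13.3
G0 X0.0 Y0.0
G1 X17.8 Y0.0
G1 X17.8 Y7.0
G1 X4.1 Y7.0
G1 X4.1 Y20.4
G1 X0.0 Y20.4
G1 X0.0 Y0.0
; layer 7
G0 Z15.5
G0 X0.0 Y0.0
G1 X17.8 Y0.0
G1 X17.8 Y7.0
G1 X4.1 Y7.0
G1 X4.1 Y20.4
G1 X0.0 Y20.4
G1 X0.0 Y0.0
M2 ; end

The solid is an L-shaped prism: outer 17.8 × 20.4 mm, arm thicknesses ≈ 7 mm (horizontal) and 4.1 mm (vertical), extruded 15.5 mm in z. Slicing at Δz = 2.2 mm — 7 equal slices spanning the solid's height, so layer i sits at z = i·h/7 — gives 7 non-empty perimeters. Each is a 6-segment closed polygon; G0 lifts to the layer z and rapids to the start vertex, then G1 traces the edges.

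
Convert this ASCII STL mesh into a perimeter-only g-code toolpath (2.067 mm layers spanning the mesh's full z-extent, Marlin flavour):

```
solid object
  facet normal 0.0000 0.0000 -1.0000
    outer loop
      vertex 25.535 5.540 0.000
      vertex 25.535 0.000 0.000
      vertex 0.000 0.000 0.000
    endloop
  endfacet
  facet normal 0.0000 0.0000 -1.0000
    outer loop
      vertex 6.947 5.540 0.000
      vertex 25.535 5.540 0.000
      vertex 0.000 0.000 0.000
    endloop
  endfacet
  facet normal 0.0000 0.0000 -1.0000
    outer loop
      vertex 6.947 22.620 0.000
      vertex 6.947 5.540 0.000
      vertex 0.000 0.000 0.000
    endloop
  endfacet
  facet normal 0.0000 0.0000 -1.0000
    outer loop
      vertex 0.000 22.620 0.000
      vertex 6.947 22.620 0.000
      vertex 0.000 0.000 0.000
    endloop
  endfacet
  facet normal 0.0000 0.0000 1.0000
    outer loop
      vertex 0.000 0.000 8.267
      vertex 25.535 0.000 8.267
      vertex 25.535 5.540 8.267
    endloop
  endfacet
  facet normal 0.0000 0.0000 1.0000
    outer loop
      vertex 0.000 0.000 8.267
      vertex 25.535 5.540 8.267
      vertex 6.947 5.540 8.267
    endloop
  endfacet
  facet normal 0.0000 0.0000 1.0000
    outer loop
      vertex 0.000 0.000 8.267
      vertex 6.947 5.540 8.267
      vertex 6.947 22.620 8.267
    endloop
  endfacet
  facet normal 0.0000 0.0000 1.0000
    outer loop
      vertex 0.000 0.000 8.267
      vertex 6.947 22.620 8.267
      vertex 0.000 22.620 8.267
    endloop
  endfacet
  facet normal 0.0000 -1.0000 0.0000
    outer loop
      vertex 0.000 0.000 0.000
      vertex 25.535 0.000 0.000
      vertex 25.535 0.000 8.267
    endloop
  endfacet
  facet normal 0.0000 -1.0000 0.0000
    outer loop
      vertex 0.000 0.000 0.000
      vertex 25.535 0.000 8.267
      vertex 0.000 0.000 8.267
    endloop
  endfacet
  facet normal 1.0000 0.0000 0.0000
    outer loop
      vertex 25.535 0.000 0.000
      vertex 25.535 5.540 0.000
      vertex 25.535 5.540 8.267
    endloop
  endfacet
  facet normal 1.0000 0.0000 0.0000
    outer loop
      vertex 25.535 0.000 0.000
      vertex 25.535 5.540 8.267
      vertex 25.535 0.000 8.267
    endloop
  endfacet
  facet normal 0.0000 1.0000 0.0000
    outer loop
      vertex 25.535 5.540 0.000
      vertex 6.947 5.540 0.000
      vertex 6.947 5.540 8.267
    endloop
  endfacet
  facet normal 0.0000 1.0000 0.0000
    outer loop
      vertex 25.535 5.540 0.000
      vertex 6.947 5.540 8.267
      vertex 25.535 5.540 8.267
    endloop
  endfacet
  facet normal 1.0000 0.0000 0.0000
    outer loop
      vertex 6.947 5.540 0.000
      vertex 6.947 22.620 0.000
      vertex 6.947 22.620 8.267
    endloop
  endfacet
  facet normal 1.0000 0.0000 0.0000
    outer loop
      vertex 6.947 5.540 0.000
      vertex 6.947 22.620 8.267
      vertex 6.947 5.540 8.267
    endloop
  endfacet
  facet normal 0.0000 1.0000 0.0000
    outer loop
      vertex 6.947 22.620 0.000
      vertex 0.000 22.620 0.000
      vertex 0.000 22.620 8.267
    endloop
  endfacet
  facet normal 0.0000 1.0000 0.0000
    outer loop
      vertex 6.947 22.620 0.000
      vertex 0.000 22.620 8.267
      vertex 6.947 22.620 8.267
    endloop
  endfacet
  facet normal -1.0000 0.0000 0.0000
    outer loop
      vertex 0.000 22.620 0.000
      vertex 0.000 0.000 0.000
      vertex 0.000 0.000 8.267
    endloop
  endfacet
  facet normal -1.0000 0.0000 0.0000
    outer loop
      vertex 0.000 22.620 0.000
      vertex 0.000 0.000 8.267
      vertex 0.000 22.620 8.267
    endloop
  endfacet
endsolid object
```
; perimeter-only toolpath
G21 ; units = mm
G90 ; absolute positioning
G28 ; home
; layer 1
G0 Z2.067
G0 X0.000 Y0.000
G1 X25.535 Y0.000
G1 X25.535 Y5.540
G1 X6.947 Y5.540
G1 X6.947 Y22.620
G1 X0.000 Y22.620
G1 X0.000 Y0.000
; layer 2
G0 Z4.133
G0 X0.000 Y0.000
G1 X25.535 Y0.000
G1 X25.535 Y5.540
G1 X6.947 Y5.540
G1 X6.947 Y22.620
G1 X0.000 Y22.620
G1 X0.000 Y0.000
; layer 3
G0 Z6.200
G0 X0.000 Y0.000
G1 X25.535 Y0.000
G1 X25.535 Y5.540
G1 X6.947 Y5.540
G1 X6.947 Y22.620
G1 X0.000 Y22.620
G1 X0.000 Y0.000
; layer 4
G0 Z8.267
G0 X0.000 Y0.000
G1 X25.535 Y0.000
G1 X25.535 Y5.540
G1 X6.947 Y5.540
G1 X6.947 Y22.620
G1 X0.000 Y22.620
G1 X0.000 Y0.000
M2 ; end

The solid is an L-shaped prism: outer 25.5 × 22.6 mm, arm thicknesses ≈ 5.54 mm (horizontal) and 6.95 mm (vertical), extruded 8.27 mm in z. Slicing at Δz = 2.067 mm — 4 equal slices spanning the solid's height, so layer i sits at z = i·h/4 — gives 4 non-empty perimeters. Each is a 6-segment closed polygon; G0 lifts to the layer z and rapids to the start vertex, then G1 traces the edges.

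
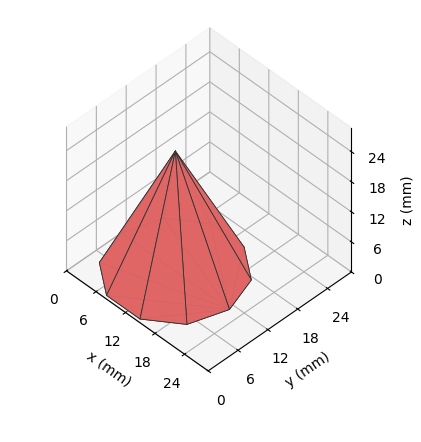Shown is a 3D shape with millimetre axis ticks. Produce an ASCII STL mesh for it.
Reading the render: the shape is a regular 10-sided pyramid, base circumscribed radius ≈ 11 mm, apex at z ≈ 24 mm (dimensions read to the nearest mm from the axis ticks). For the STL, each face is triangulated and given an outward normal.

solid part
  facet normal 0.0000 0.0000 -1.0000
    outer loop
      vertex 14.40 21.46 0.00
      vertex 19.90 17.47 0.00
      vertex 22.00 11.00 0.00
    endloop
  endfacet
  facet normal 0.0000 0.0000 -1.0000
    outer loop
      vertex 7.60 21.46 0.00
      vertex 14.40 21.46 0.00
      vertex 22.00 11.00 0.00
    endloop
  endfacet
  facet normal 0.0000 0.0000 -1.0000
    outer loop
      vertex 2.10 17.47 0.00
      vertex 7.60 21.46 0.00
      vertex 22.00 11.00 0.00
    endloop
  endfacet
  facet normal 0.0000 0.0000 -1.0000
    outer loop
      vertex 0.00 11.00 0.00
      vertex 2.10 17.47 0.00
      vertex 22.00 11.00 0.00
    endloop
  endfacet
  facet normal 0.0000 0.0000 -1.0000
    outer loop
      vertex 2.10 4.53 0.00
      vertex 0.00 11.00 0.00
      vertex 22.00 11.00 0.00
    endloop
  endfacet
  facet normal 0.0000 0.0000 -1.0000
    outer loop
      vertex 7.60 0.54 0.00
      vertex 2.10 4.53 0.00
      vertex 22.00 11.00 0.00
    endloop
  endfacet
  facet normal 0.0000 0.0000 -1.0000
    outer loop
      vertex 14.40 0.54 0.00
      vertex 7.60 0.54 0.00
      vertex 22.00 11.00 0.00
    endloop
  endfacet
  facet normal 0.0000 0.0000 -1.0000
    outer loop
      vertex 19.90 4.53 0.00
      vertex 14.40 0.54 0.00
      vertex 22.00 11.00 0.00
    endloop
  endfacet
  facet normal 0.8719 0.2830 0.3996
    outer loop
      vertex 22.00 11.00 0.00
      vertex 19.90 17.47 0.00
      vertex 11.00 11.00 24.00
    endloop
  endfacet
  facet normal 0.5383 0.7420 0.3996
    outer loop
      vertex 19.90 17.47 0.00
      vertex 14.40 21.46 0.00
      vertex 11.00 11.00 24.00
    endloop
  endfacet
  facet normal 0.0000 0.9167 0.3995
    outer loop
      vertex 14.40 21.46 0.00
      vertex 7.60 21.46 0.00
      vertex 11.00 11.00 24.00
    endloop
  endfacet
  facet normal -0.5383 0.7420 0.3996
    outer loop
      vertex 7.60 21.46 0.00
      vertex 2.10 17.47 0.00
      vertex 11.00 11.00 24.00
    endloop
  endfacet
  facet normal -0.8719 0.2830 0.3996
    outer loop
      vertex 2.10 17.47 0.00
      vertex 0.00 11.00 0.00
      vertex 11.00 11.00 24.00
    endloop
  endfacet
  facet normal -0.8719 -0.2830 0.3996
    outer loop
      vertex 0.00 11.00 0.00
      vertex 2.10 4.53 0.00
      vertex 11.00 11.00 24.00
    endloop
  endfacet
  facet normal -0.5383 -0.7420 0.3996
    outer loop
      vertex 2.10 4.53 0.00
      vertex 7.60 0.54 0.00
      vertex 11.00 11.00 24.00
    endloop
  endfacet
  facet normal 0.0000 -0.9167 0.3995
    outer loop
      vertex 7.60 0.54 0.00
      vertex 14.40 0.54 0.00
      vertex 11.00 11.00 24.00
    endloop
  endfacet
  facet normal 0.5383 -0.7420 0.3996
    outer loop
      vertex 14.40 0.54 0.00
      vertex 19.90 4.53 0.00
      vertex 11.00 11.00 24.00
    endloop
  endfacet
  facet normal 0.8719 -0.2830 0.3996
    outer loop
      vertex 19.90 4.53 0.00
      vertex 22.00 11.00 0.00
      vertex 11.00 11.00 24.00
    endloop
  endfacet
endsolid part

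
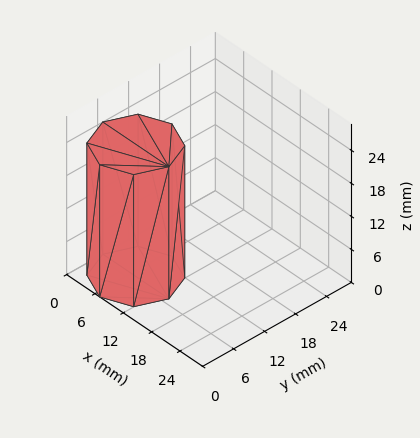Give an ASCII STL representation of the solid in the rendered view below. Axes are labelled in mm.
Reading the render: the shape is a regular 8-sided prism (a cylinder approximated with 8 flat sides), circumscribed radius ≈ 7 mm, height ≈ 24 mm (dimensions read to the nearest mm from the axis ticks). For the STL, each face is triangulated and given an outward normal.

solid part
  facet normal 0.0000 0.0000 -1.0000
    outer loop
      vertex 7.000 14.000 0.000
      vertex 11.950 11.950 0.000
      vertex 14.000 7.000 0.000
    endloop
  endfacet
  facet normal 0.0000 0.0000 -1.0000
    outer loop
      vertex 2.050 11.950 0.000
      vertex 7.000 14.000 0.000
      vertex 14.000 7.000 0.000
    endloop
  endfacet
  facet normal 0.0000 0.0000 -1.0000
    outer loop
      vertex 0.000 7.000 0.000
      vertex 2.050 11.950 0.000
      vertex 14.000 7.000 0.000
    endloop
  endfacet
  facet normal 0.0000 0.0000 -1.0000
    outer loop
      vertex 2.050 2.050 0.000
      vertex 0.000 7.000 0.000
      vertex 14.000 7.000 0.000
    endloop
  endfacet
  facet normal 0.0000 0.0000 -1.0000
    outer loop
      vertex 7.000 0.000 0.000
      vertex 2.050 2.050 0.000
      vertex 14.000 7.000 0.000
    endloop
  endfacet
  facet normal 0.0000 0.0000 -1.0000
    outer loop
      vertex 11.950 2.050 0.000
      vertex 7.000 0.000 0.000
      vertex 14.000 7.000 0.000
    endloop
  endfacet
  facet normal 0.0000 0.0000 1.0000
    outer loop
      vertex 14.000 7.000 24.000
      vertex 11.950 11.950 24.000
      vertex 7.000 14.000 24.000
    endloop
  endfacet
  facet normal 0.0000 0.0000 1.0000
    outer loop
      vertex 14.000 7.000 24.000
      vertex 7.000 14.000 24.000
      vertex 2.050 11.950 24.000
    endloop
  endfacet
  facet normal 0.0000 0.0000 1.0000
    outer loop
      vertex 14.000 7.000 24.000
      vertex 2.050 11.950 24.000
      vertex 0.000 7.000 24.000
    endloop
  endfacet
  facet normal 0.0000 0.0000 1.0000
    outer loop
      vertex 14.000 7.000 24.000
      vertex 0.000 7.000 24.000
      vertex 2.050 2.050 24.000
    endloop
  endfacet
  facet normal 0.0000 0.0000 1.0000
    outer loop
      vertex 14.000 7.000 24.000
      vertex 2.050 2.050 24.000
      vertex 7.000 0.000 24.000
    endloop
  endfacet
  facet normal 0.0000 0.0000 1.0000
    outer loop
      vertex 14.000 7.000 24.000
      vertex 7.000 0.000 24.000
      vertex 11.950 2.050 24.000
    endloop
  endfacet
  facet normal 0.9239 0.3826 0.0000
    outer loop
      vertex 14.000 7.000 0.000
      vertex 11.950 11.950 0.000
      vertex 11.950 11.950 24.000
    endloop
  endfacet
  facet normal 0.9239 0.3826 0.0000
    outer loop
      vertex 14.000 7.000 0.000
      vertex 11.950 11.950 24.000
      vertex 14.000 7.000 24.000
    endloop
  endfacet
  facet normal 0.3826 0.9239 0.0000
    outer loop
      vertex 11.950 11.950 0.000
      vertex 7.000 14.000 0.000
      vertex 7.000 14.000 24.000
    endloop
  endfacet
  facet normal 0.3826 0.9239 0.0000
    outer loop
      vertex 11.950 11.950 0.000
      vertex 7.000 14.000 24.000
      vertex 11.950 11.950 24.000
    endloop
  endfacet
  facet normal -0.3826 0.9239 0.0000
    outer loop
      vertex 7.000 14.000 0.000
      vertex 2.050 11.950 0.000
      vertex 2.050 11.950 24.000
    endloop
  endfacet
  facet normal -0.3826 0.9239 0.0000
    outer loop
      vertex 7.000 14.000 0.000
      vertex 2.050 11.950 24.000
      vertex 7.000 14.000 24.000
    endloop
  endfacet
  facet normal -0.9239 0.3826 0.0000
    outer loop
      vertex 2.050 11.950 0.000
      vertex 0.000 7.000 0.000
      vertex 0.000 7.000 24.000
    endloop
  endfacet
  facet normal -0.9239 0.3826 0.0000
    outer loop
      vertex 2.050 11.950 0.000
      vertex 0.000 7.000 24.000
      vertex 2.050 11.950 24.000
    endloop
  endfacet
  facet normal -0.9239 -0.3826 0.0000
    outer loop
      vertex 0.000 7.000 0.000
      vertex 2.050 2.050 0.000
      vertex 2.050 2.050 24.000
    endloop
  endfacet
  facet normal -0.9239 -0.3826 0.0000
    outer loop
      vertex 0.000 7.000 0.000
      vertex 2.050 2.050 24.000
      vertex 0.000 7.000 24.000
    endloop
  endfacet
  facet normal -0.3826 -0.9239 0.0000
    outer loop
      vertex 2.050 2.050 0.000
      vertex 7.000 0.000 0.000
      vertex 7.000 0.000 24.000
    endloop
  endfacet
  facet normal -0.3826 -0.9239 0.0000
    outer loop
      vertex 2.050 2.050 0.000
      vertex 7.000 0.000 24.000
      vertex 2.050 2.050 24.000
    endloop
  endfacet
  facet normal 0.3826 -0.9239 0.0000
    outer loop
      vertex 7.000 0.000 0.000
      vertex 11.950 2.050 0.000
      vertex 11.950 2.050 24.000
    endloop
  endfacet
  facet normal 0.3826 -0.9239 0.0000
    outer loop
      vertex 7.000 0.000 0.000
      vertex 11.950 2.050 24.000
      vertex 7.000 0.000 24.000
    endloop
  endfacet
  facet normal 0.9239 -0.3826 0.0000
    outer loop
      vertex 11.950 2.050 0.000
      vertex 14.000 7.000 0.000
      vertex 14.000 7.000 24.000
    endloop
  endfacet
  facet normal 0.9239 -0.3826 0.0000
    outer loop
      vertex 11.950 2.050 0.000
      vertex 14.000 7.000 24.000
      vertex 11.950 2.050 24.000
    endloop
  endfacet
endsolid part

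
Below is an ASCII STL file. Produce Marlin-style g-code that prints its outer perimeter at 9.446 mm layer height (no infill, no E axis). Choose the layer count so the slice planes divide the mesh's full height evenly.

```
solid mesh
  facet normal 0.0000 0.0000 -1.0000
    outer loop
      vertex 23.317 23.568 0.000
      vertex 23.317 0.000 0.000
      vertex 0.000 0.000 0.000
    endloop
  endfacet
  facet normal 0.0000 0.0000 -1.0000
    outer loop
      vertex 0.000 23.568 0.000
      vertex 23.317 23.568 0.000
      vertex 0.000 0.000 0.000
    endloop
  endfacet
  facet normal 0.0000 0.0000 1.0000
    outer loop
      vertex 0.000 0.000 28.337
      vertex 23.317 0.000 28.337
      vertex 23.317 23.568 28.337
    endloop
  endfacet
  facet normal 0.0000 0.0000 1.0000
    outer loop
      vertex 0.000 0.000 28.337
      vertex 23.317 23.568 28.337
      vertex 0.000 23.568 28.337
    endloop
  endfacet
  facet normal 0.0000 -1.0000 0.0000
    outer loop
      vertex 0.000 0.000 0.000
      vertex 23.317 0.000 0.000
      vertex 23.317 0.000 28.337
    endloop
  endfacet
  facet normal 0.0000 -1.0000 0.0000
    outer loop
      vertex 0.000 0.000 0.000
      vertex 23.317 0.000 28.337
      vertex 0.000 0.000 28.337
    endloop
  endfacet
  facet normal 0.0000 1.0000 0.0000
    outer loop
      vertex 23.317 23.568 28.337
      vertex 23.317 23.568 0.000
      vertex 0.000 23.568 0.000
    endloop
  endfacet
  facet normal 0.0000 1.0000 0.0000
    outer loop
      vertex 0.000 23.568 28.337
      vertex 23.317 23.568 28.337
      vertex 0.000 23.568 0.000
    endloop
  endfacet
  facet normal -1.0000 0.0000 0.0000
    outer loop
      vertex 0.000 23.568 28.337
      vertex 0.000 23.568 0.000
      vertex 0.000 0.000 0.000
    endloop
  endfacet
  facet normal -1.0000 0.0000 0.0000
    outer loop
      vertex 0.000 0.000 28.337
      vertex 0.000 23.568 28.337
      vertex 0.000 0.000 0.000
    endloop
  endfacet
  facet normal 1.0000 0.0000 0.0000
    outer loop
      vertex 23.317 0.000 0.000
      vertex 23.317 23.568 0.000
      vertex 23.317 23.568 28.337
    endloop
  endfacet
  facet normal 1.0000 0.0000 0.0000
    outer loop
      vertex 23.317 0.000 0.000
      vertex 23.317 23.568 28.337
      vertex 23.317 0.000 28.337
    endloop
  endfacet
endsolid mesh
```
; perimeter-only toolpath
G21 ; units = mm
G90 ; absolute positioning
G28 ; home
; layer 1
G0 Z9.446
G0 X0.000 Y0.000
G1 X23.317 Y0.000
G1 X23.317 Y23.568
G1 X0.000 Y23.568
G1 X0.000 Y0.000
; layer 2
G0 Z18.891
G0 X0.000 Y0.000
G1 X23.317 Y0.000
G1 X23.317 Y23.568
G1 X0.000 Y23.568
G1 X0.000 Y0.000
; layer 3
G0 Z28.337
G0 X0.000 Y0.000
G1 X23.317 Y0.000
G1 X23.317 Y23.568
G1 X0.000 Y23.568
G1 X0.000 Y0.000
M2 ; end

The solid is a rectangular box, roughly 23.3 × 23.6 mm footprint and 28.3 mm tall. Slicing at Δz = 9.446 mm — 3 equal slices spanning the solid's height, so layer i sits at z = i·h/3 — gives 3 non-empty perimeters. Each is a 4-segment closed polygon; G0 lifts to the layer z and rapids to the start vertex, then G1 traces the edges.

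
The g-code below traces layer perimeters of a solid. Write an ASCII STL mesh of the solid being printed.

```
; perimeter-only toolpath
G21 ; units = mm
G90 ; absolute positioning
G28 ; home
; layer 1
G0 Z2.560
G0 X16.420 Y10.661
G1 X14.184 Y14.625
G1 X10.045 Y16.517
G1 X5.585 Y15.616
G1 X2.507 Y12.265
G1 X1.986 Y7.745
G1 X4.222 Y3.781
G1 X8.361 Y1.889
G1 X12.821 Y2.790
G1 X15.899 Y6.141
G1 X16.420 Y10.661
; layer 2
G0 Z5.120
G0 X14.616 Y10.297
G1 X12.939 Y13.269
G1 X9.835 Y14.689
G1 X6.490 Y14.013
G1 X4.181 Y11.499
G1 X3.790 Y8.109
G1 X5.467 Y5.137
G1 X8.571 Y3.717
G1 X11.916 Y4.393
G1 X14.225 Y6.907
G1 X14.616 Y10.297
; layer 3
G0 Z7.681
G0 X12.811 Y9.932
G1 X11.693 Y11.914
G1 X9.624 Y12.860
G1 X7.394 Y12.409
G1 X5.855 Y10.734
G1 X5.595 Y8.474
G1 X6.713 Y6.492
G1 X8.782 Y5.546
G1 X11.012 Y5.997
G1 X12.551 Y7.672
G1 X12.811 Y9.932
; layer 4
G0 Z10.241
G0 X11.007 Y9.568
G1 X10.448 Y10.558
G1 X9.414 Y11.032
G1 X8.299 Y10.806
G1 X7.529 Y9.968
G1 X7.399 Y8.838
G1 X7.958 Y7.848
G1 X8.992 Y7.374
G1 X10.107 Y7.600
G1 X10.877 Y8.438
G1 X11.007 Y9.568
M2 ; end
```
solid part
  facet normal 0.0000 0.0000 -1.0000
    outer loop
      vertex 10.256 18.346 0.000
      vertex 15.429 15.980 0.000
      vertex 18.224 11.026 0.000
    endloop
  endfacet
  facet normal 0.0000 0.0000 -1.0000
    outer loop
      vertex 4.681 17.219 0.000
      vertex 10.256 18.346 0.000
      vertex 18.224 11.026 0.000
    endloop
  endfacet
  facet normal 0.0000 0.0000 -1.0000
    outer loop
      vertex 0.833 13.030 0.000
      vertex 4.681 17.219 0.000
      vertex 18.224 11.026 0.000
    endloop
  endfacet
  facet normal 0.0000 0.0000 -1.0000
    outer loop
      vertex 0.182 7.380 0.000
      vertex 0.833 13.030 0.000
      vertex 18.224 11.026 0.000
    endloop
  endfacet
  facet normal 0.0000 0.0000 -1.0000
    outer loop
      vertex 2.977 2.426 0.000
      vertex 0.182 7.380 0.000
      vertex 18.224 11.026 0.000
    endloop
  endfacet
  facet normal 0.0000 0.0000 -1.0000
    outer loop
      vertex 8.150 0.060 0.000
      vertex 2.977 2.426 0.000
      vertex 18.224 11.026 0.000
    endloop
  endfacet
  facet normal 0.0000 0.0000 -1.0000
    outer loop
      vertex 13.725 1.187 0.000
      vertex 8.150 0.060 0.000
      vertex 18.224 11.026 0.000
    endloop
  endfacet
  facet normal 0.0000 0.0000 -1.0000
    outer loop
      vertex 17.573 5.376 0.000
      vertex 13.725 1.187 0.000
      vertex 18.224 11.026 0.000
    endloop
  endfacet
  facet normal 0.7190 0.4056 0.5644
    outer loop
      vertex 18.224 11.026 0.000
      vertex 15.429 15.980 0.000
      vertex 9.203 9.203 12.801
    endloop
  endfacet
  facet normal 0.3433 0.7507 0.5644
    outer loop
      vertex 15.429 15.980 0.000
      vertex 10.256 18.346 0.000
      vertex 9.203 9.203 12.801
    endloop
  endfacet
  facet normal -0.1636 0.8091 0.5644
    outer loop
      vertex 10.256 18.346 0.000
      vertex 4.681 17.219 0.000
      vertex 9.203 9.203 12.801
    endloop
  endfacet
  facet normal -0.6079 0.5584 0.5644
    outer loop
      vertex 4.681 17.219 0.000
      vertex 0.833 13.030 0.000
      vertex 9.203 9.203 12.801
    endloop
  endfacet
  facet normal -0.8200 0.0945 0.5644
    outer loop
      vertex 0.833 13.030 0.000
      vertex 0.182 7.380 0.000
      vertex 9.203 9.203 12.801
    endloop
  endfacet
  facet normal -0.7190 -0.4056 0.5644
    outer loop
      vertex 0.182 7.380 0.000
      vertex 2.977 2.426 0.000
      vertex 9.203 9.203 12.801
    endloop
  endfacet
  facet normal -0.3433 -0.7507 0.5644
    outer loop
      vertex 2.977 2.426 0.000
      vertex 8.150 0.060 0.000
      vertex 9.203 9.203 12.801
    endloop
  endfacet
  facet normal 0.1636 -0.8091 0.5644
    outer loop
      vertex 8.150 0.060 0.000
      vertex 13.725 1.187 0.000
      vertex 9.203 9.203 12.801
    endloop
  endfacet
  facet normal 0.6079 -0.5584 0.5644
    outer loop
      vertex 13.725 1.187 0.000
      vertex 17.573 5.376 0.000
      vertex 9.203 9.203 12.801
    endloop
  endfacet
  facet normal 0.8200 -0.0945 0.5644
    outer loop
      vertex 17.573 5.376 0.000
      vertex 18.224 11.026 0.000
      vertex 9.203 9.203 12.801
    endloop
  endfacet
endsolid part

The G0 Z moves step by Δz≈2.560 mm. The G1 loops shrink linearly with z, so the solid tapers from its base footprint up to z≈12.8. Closing with a flat bottom cap and the tapered top and triangulating gives 18 facets — a regular 10-sided pyramid, base circumscribed radius ≈ 9.2 mm, apex at z ≈ 12.8 mm.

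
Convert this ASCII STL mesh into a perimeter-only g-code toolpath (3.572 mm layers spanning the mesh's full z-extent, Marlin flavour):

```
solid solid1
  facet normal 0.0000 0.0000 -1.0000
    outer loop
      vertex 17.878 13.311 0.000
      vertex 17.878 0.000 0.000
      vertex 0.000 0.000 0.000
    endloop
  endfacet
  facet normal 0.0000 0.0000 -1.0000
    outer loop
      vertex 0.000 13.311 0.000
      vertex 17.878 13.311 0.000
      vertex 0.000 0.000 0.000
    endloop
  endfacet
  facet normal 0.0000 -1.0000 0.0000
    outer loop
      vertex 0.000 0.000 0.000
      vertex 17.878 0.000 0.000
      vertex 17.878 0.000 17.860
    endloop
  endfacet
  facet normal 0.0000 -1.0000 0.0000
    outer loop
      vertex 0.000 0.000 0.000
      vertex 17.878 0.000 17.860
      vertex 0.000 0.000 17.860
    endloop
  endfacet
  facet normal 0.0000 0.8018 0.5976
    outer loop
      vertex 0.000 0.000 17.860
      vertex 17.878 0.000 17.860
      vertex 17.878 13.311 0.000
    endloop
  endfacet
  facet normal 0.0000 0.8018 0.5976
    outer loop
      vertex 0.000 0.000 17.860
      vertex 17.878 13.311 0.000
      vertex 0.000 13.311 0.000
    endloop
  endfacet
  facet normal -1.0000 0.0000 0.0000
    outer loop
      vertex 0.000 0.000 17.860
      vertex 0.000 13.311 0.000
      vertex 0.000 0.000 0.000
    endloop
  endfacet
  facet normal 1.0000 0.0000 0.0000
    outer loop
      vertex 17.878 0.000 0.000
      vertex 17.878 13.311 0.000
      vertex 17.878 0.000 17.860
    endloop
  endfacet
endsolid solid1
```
; perimeter-only toolpath
G21 ; units = mm
G90 ; absolute positioning
G28 ; home
; layer 1
G0 Z3.572
G0 X0.000 Y0.000
G1 X17.878 Y0.000
G1 X17.878 Y10.649
G1 X0.000 Y10.649
G1 X0.000 Y0.000
; layer 2
G0 Z7.144
G0 X0.000 Y0.000
G1 X17.878 Y0.000
G1 X17.878 Y7.987
G1 X0.000 Y7.987
G1 X0.000 Y0.000
; layer 3
G0 Z10.716
G0 X0.000 Y0.000
G1 X17.878 Y0.000
G1 X17.878 Y5.324
G1 X0.000 Y5.324
G1 X0.000 Y0.000
; layer 4
G0 Z14.288
G0 X0.000 Y0.000
G1 X17.878 Y0.000
G1 X17.878 Y2.662
G1 X0.000 Y2.662
G1 X0.000 Y0.000
M2 ; end

The solid is a wedge (ramp): 17.9 × 13.3 mm base, rising to 17.9 mm along the y=0 edge and sloping linearly to z=0 at y=13.3. Slicing at Δz = 3.572 mm — 5 equal slices spanning the solid's height, so layer i sits at z = i·h/5 — gives 4 non-empty perimeters. Each is a 4-segment closed polygon; G0 lifts to the layer z and rapids to the start vertex, then G1 traces the edges. The cross-section shrinks linearly with z (the slice at the apex is degenerate and omitted).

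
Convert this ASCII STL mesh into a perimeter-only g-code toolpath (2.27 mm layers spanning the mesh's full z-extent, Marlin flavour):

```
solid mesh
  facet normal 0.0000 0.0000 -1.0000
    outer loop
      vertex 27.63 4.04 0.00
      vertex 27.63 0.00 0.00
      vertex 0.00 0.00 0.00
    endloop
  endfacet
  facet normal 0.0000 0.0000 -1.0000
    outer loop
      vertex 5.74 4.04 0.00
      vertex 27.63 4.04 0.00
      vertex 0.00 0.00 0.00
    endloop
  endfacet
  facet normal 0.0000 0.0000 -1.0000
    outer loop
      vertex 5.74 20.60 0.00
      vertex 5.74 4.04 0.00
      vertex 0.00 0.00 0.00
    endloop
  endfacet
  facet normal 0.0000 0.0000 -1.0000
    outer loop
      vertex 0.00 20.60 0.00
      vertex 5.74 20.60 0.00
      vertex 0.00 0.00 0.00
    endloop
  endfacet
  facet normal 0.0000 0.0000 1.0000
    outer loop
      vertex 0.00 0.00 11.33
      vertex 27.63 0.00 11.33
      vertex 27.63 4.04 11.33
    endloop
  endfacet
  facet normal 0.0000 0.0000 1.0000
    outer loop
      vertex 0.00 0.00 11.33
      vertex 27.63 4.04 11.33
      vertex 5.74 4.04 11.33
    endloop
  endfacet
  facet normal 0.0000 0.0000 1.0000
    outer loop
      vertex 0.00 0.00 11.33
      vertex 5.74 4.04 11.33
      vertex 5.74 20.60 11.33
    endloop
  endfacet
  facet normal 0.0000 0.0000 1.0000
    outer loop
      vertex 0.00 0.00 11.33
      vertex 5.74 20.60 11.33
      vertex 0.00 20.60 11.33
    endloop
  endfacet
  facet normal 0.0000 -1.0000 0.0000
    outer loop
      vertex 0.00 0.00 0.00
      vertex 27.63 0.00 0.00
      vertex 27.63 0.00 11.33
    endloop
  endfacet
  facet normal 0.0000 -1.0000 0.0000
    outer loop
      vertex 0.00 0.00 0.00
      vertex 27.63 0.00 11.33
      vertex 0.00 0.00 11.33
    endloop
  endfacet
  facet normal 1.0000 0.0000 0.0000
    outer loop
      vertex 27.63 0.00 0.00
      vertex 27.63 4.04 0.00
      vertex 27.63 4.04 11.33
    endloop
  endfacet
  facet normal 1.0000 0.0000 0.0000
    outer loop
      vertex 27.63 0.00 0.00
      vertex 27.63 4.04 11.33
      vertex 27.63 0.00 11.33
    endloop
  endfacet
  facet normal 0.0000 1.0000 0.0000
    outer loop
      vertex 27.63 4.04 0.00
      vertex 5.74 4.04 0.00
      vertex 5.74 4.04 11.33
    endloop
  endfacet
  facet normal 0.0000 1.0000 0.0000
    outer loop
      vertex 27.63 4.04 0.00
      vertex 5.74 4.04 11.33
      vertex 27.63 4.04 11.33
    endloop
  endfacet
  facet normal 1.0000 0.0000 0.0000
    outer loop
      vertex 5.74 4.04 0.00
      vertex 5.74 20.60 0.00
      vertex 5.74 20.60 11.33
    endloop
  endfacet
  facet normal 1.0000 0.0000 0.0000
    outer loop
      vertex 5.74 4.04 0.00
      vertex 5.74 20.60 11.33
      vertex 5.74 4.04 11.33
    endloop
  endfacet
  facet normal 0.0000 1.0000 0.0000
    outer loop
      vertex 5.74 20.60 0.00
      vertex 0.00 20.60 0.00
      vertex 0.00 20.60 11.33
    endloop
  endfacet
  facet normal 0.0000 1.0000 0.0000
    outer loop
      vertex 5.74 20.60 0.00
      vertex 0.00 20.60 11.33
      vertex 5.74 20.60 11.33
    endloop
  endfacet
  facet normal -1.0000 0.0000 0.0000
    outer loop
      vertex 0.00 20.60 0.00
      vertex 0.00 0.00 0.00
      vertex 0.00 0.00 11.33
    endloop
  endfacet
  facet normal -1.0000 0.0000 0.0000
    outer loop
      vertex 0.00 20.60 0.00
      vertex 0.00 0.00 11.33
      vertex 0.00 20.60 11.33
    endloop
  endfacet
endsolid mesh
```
; perimeter-only toolpath
G21 ; units = mm
G90 ; absolute positioning
G28 ; home
; layer 1
G0 Z2.27
G0 X0.00 Y0.00
G1 X27.63 Y0.00
G1 X27.63 Y4.04
G1 X5.74 Y4.04
G1 X5.74 Y20.60
G1 X0.00 Y20.60
G1 X0.00 Y0.00
; layer 2
G0 Z4.53
G0 X0.00 Y0.00
G1 X27.63 Y0.00
G1 X27.63 Y4.04
G1 X5.74 Y4.04
G1 X5.74 Y20.60
G1 X0.00 Y20.60
G1 X0.00 Y0.00
; layer 3
G0 Z6.80
G0 X0.00 Y0.00
G1 X27.63 Y0.00
G1 X27.63 Y4.04
G1 X5.74 Y4.04
G1 X5.74 Y20.60
G1 X0.00 Y20.60
G1 X0.00 Y0.00
; layer 4
G0 Z9.06
G0 X0.00 Y0.00
G1 X27.63 Y0.00
G1 X27.63 Y4.04
G1 X5.74 Y4.04
G1 X5.74 Y20.60
G1 X0.00 Y20.60
G1 X0.00 Y0.00
; layer 5
G0 Z11.33
G0 X0.00 Y0.00
G1 X27.63 Y0.00
G1 X27.63 Y4.04
G1 X5.74 Y4.04
G1 X5.74 Y20.60
G1 X0.00 Y20.60
G1 X0.00 Y0.00
M2 ; end

The solid is an L-shaped prism: outer 27.6 × 20.6 mm, arm thicknesses ≈ 4.04 mm (horizontal) and 5.74 mm (vertical), extruded 11.3 mm in z. Slicing at Δz = 2.27 mm — 5 equal slices spanning the solid's height, so layer i sits at z = i·h/5 — gives 5 non-empty perimeters. Each is a 6-segment closed polygon; G0 lifts to the layer z and rapids to the start vertex, then G1 traces the edges.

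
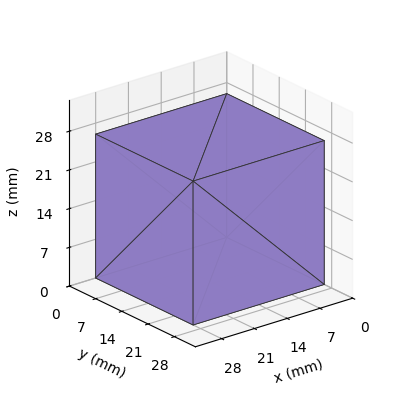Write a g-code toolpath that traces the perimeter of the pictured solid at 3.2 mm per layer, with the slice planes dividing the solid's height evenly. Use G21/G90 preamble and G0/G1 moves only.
Reading the render: the shape is a rectangular box, roughly 28 × 26 mm footprint and 26 mm tall (dimensions read to the nearest mm from the axis ticks). For the g-code, the solid's height is divided into equal slices at the stated Δz and each level perimeter traced with G1 moves after a G0 lift.

; perimeter-only toolpath
G21 ; units = mm
G90 ; absolute positioning
G28 ; home
; layer 1
G0 Z3.2
G0 X0.0 Y0.0
G1 X28.0 Y0.0
G1 X28.0 Y26.0
G1 X0.0 Y26.0
G1 X0.0 Y0.0
; layer 2
G0 Z6.5
G0 X0.0 Y0.0
G1 X28.0 Y0.0
G1 X28.0 Y26.0
G1 X0.0 Y26.0
G1 X0.0 Y0.0
; layer 3
G0 Z9.8
G0 X0.0 Y0.0
G1 X28.0 Y0.0
G1 X28.0 Y26.0
G1 X0.0 Y26.0
G1 X0.0 Y0.0
; layer 4
G0 Z13.0
G0 X0.0 Y0.0
G1 X28.0 Y0.0
G1 X28.0 Y26.0
G1 X0.0 Y26.0
G1 X0.0 Y0.0
; layer 5
G0 Z16.2
G0 X0.0 Y0.0
G1 X28.0 Y0.0
G1 X28.0 Y26.0
G1 X0.0 Y26.0
G1 X0.0 Y0.0
; layer 6
G0 Z19.5
G0 X0.0 Y0.0
G1 X28.0 Y0.0
G1 X28.0 Y26.0
G1 X0.0 Y26.0
G1 X0.0 Y0.0
; layer 7
G0 Z22.8
G0 X0.0 Y0.0
G1 X28.0 Y0.0
G1 X28.0 Y26.0
G1 X0.0 Y26.0
G1 X0.0 Y0.0
; layer 8
G0 Z26.0
G0 X0.0 Y0.0
G1 X28.0 Y0.0
G1 X28.0 Y26.0
G1 X0.0 Y26.0
G1 X0.0 Y0.0
M2 ; end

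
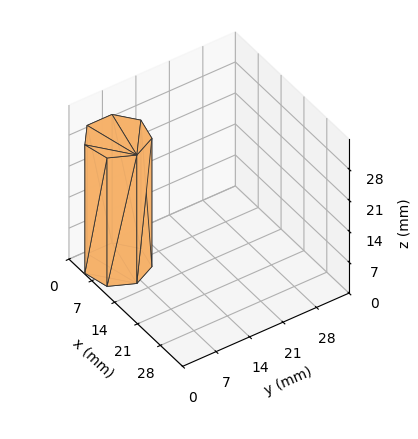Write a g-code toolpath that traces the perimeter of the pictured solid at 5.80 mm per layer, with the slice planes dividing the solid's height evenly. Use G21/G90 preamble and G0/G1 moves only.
Reading the render: the shape is a regular 7-sided prism (a cylinder approximated with 7 flat sides), circumscribed radius ≈ 6 mm, height ≈ 29 mm (dimensions read to the nearest mm from the axis ticks). For the g-code, the solid's height is divided into equal slices at the stated Δz and each level perimeter traced with G1 moves after a G0 lift.

; perimeter-only toolpath
G21 ; units = mm
G90 ; absolute positioning
G28 ; home
; layer 1
G0 Z5.80
G0 X12.00 Y6.00
G1 X9.74 Y10.69
G1 X4.66 Y11.85
G1 X0.59 Y8.60
G1 X0.59 Y3.40
G1 X4.66 Y0.15
G1 X9.74 Y1.31
G1 X12.00 Y6.00
; layer 2
G0 Z11.60
G0 X12.00 Y6.00
G1 X9.74 Y10.69
G1 X4.66 Y11.85
G1 X0.59 Y8.60
G1 X0.59 Y3.40
G1 X4.66 Y0.15
G1 X9.74 Y1.31
G1 X12.00 Y6.00
; layer 3
G0 Z17.40
G0 X12.00 Y6.00
G1 X9.74 Y10.69
G1 X4.66 Y11.85
G1 X0.59 Y8.60
G1 X0.59 Y3.40
G1 X4.66 Y0.15
G1 X9.74 Y1.31
G1 X12.00 Y6.00
; layer 4
G0 Z23.20
G0 X12.00 Y6.00
G1 X9.74 Y10.69
G1 X4.66 Y11.85
G1 X0.59 Y8.60
G1 X0.59 Y3.40
G1 X4.66 Y0.15
G1 X9.74 Y1.31
G1 X12.00 Y6.00
; layer 5
G0 Z29.00
G0 X12.00 Y6.00
G1 X9.74 Y10.69
G1 X4.66 Y11.85
G1 X0.59 Y8.60
G1 X0.59 Y3.40
G1 X4.66 Y0.15
G1 X9.74 Y1.31
G1 X12.00 Y6.00
M2 ; end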